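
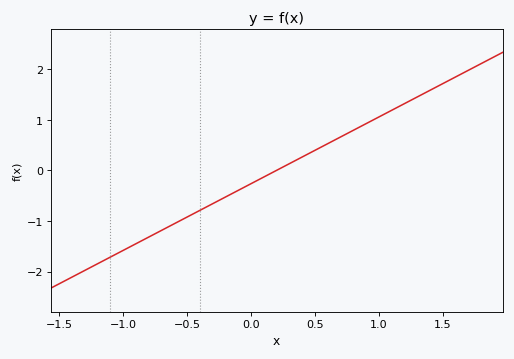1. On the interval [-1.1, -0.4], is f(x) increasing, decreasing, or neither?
increasing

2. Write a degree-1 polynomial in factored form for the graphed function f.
y = 1.32(x - 0.2)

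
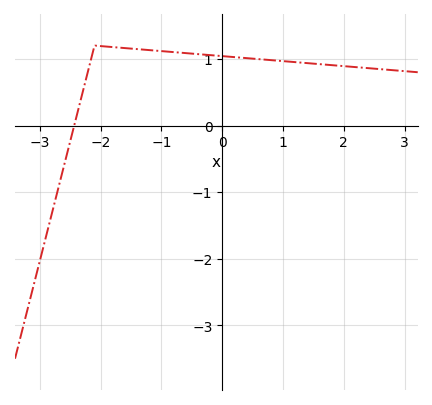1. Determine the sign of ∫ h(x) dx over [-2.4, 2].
positive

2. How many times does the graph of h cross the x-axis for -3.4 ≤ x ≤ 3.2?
1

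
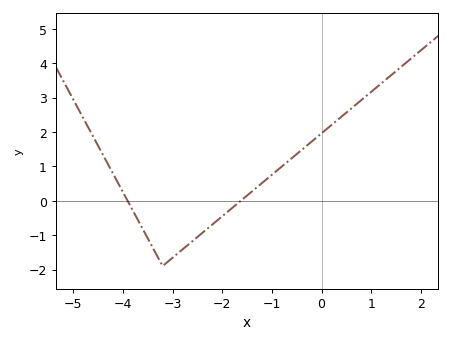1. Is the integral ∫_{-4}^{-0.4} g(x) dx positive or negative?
negative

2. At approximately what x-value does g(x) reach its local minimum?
-3.2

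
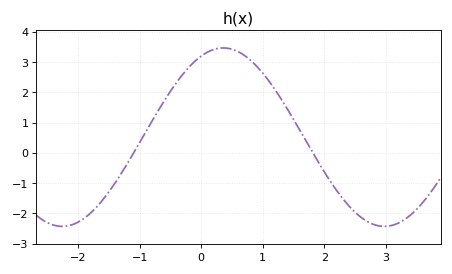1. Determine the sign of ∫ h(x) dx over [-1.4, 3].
positive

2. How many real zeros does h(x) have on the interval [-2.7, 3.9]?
2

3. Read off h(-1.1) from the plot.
0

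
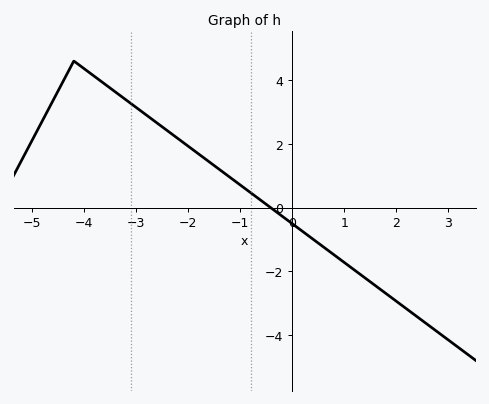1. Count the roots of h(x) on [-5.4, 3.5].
1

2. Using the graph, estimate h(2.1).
-3.06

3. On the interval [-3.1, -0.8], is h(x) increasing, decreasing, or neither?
decreasing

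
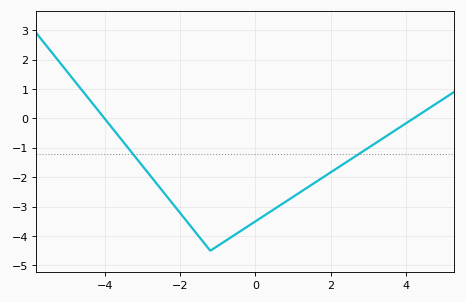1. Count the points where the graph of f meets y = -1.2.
2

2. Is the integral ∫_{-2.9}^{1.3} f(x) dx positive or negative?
negative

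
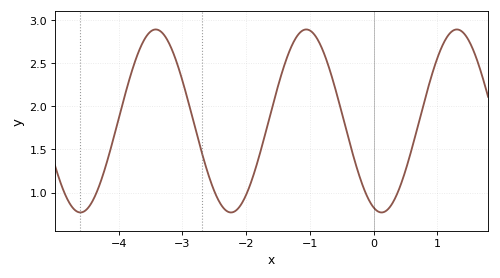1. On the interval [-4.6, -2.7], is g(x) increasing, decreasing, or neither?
neither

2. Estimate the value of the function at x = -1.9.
1.17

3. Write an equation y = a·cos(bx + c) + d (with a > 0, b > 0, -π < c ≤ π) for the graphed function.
y = 1.06cos(2.66x + 2.81) + 1.83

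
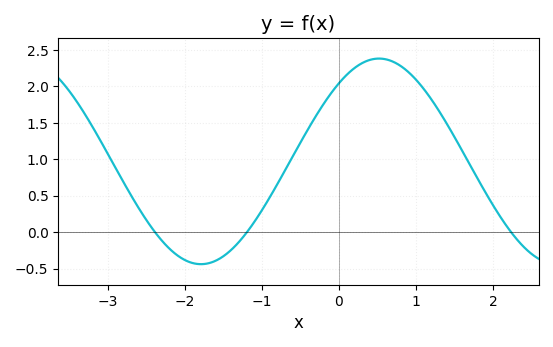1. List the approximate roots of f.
-2.4, -1.2, 2.2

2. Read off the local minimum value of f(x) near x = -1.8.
-0.45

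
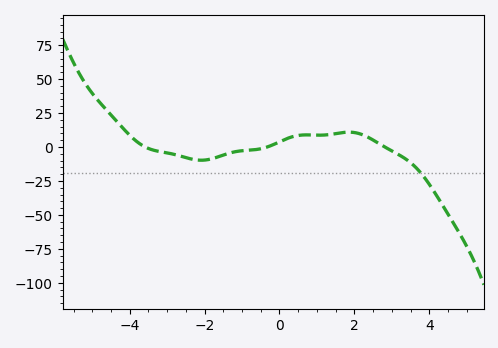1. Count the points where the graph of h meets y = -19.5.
1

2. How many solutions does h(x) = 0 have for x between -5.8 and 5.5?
3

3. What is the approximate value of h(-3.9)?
5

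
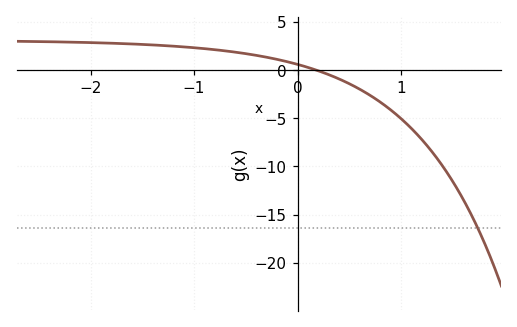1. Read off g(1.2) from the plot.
-7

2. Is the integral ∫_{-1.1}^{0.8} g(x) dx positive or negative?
positive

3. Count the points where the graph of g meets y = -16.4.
1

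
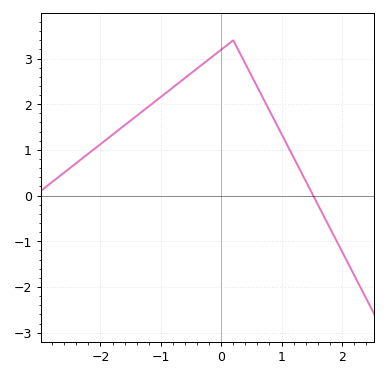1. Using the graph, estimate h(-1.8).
1.33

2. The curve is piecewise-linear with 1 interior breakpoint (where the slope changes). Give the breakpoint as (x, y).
(0.2, 3.4)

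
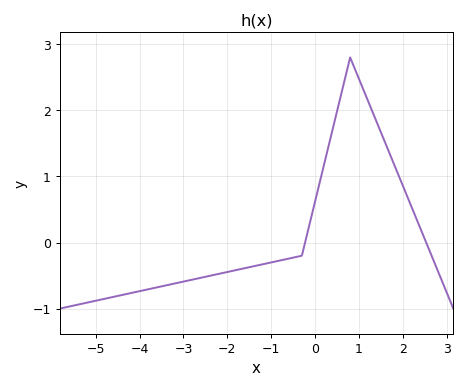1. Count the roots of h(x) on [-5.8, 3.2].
2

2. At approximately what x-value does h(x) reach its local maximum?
0.8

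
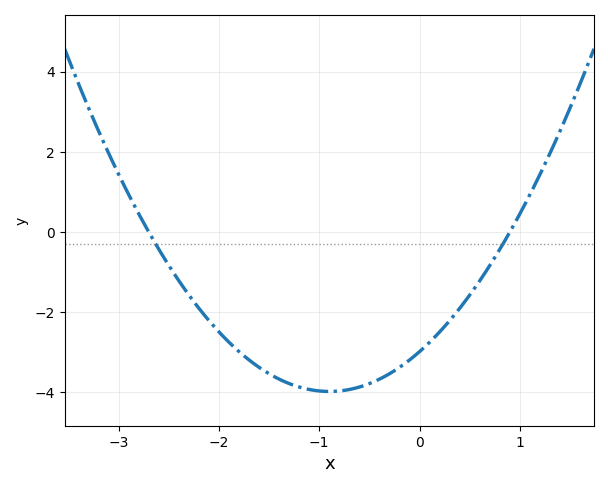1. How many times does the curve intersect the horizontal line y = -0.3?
2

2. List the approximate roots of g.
-2.7, 0.9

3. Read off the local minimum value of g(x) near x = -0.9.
-4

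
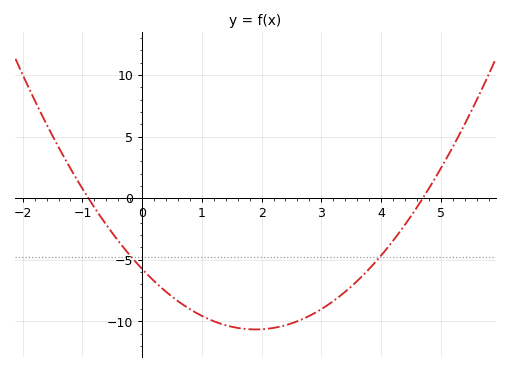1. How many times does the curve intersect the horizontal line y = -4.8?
2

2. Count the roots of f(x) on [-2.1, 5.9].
2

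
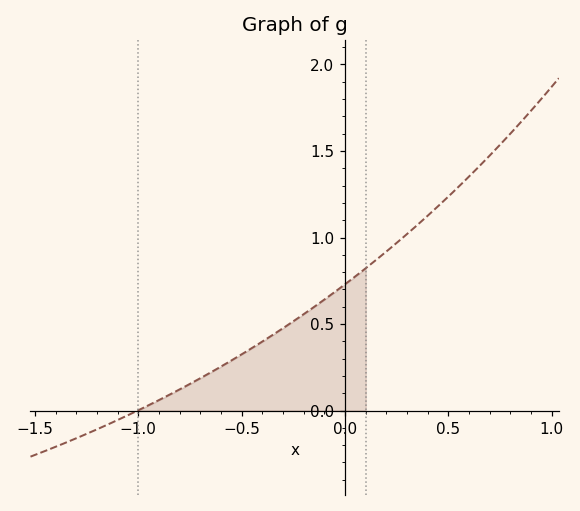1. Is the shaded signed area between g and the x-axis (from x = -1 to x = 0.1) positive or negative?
positive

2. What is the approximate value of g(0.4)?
1.13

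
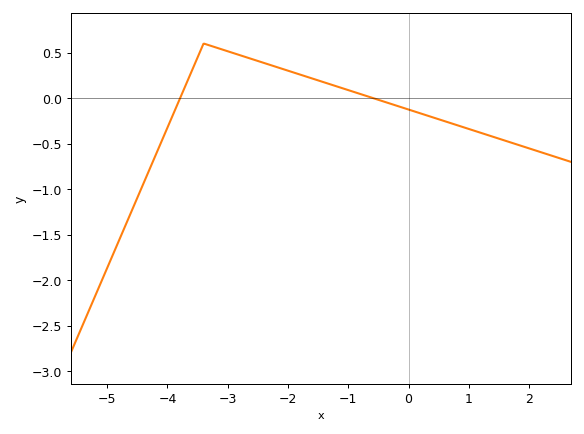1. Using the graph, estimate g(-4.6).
-1.25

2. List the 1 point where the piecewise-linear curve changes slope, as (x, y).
(-3.4, 0.6)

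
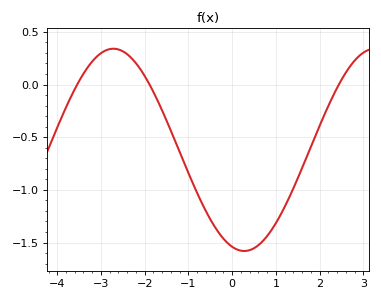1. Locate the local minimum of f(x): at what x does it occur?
0.276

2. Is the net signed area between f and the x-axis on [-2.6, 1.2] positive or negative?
negative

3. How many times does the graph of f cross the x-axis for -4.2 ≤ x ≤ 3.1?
3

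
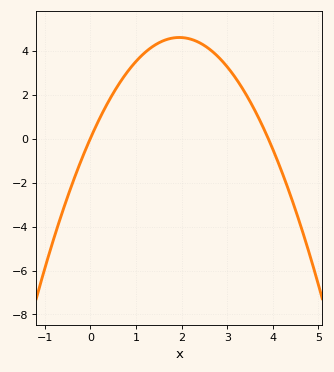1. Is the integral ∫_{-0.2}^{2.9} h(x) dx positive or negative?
positive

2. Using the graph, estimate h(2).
4.6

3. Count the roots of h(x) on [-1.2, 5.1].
2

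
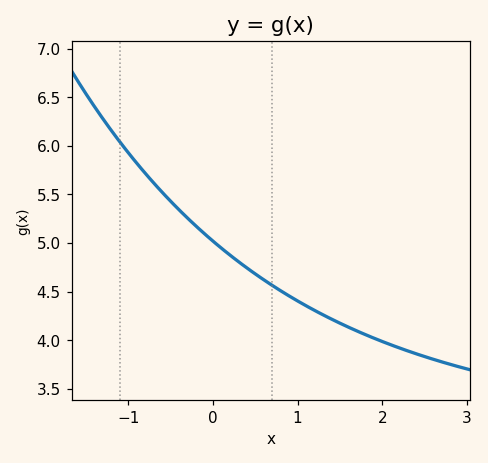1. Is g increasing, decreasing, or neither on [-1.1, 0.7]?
decreasing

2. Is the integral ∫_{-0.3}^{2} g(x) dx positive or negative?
positive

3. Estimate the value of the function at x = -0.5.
5.45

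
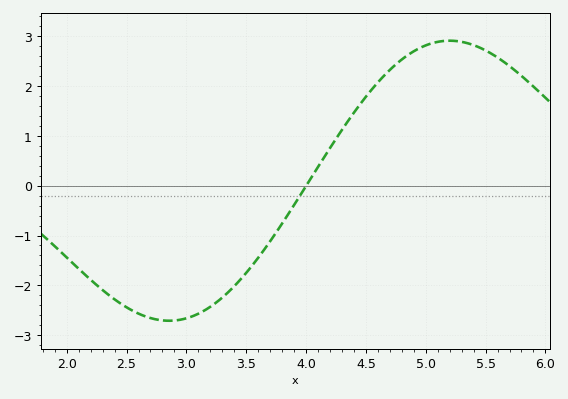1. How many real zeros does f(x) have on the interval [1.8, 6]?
1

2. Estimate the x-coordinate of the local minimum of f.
2.86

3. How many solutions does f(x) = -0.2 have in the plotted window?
1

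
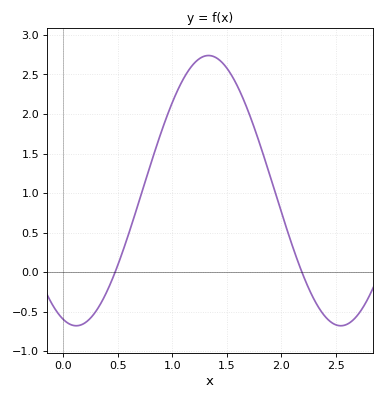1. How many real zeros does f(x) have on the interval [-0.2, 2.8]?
2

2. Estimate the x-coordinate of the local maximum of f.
1.35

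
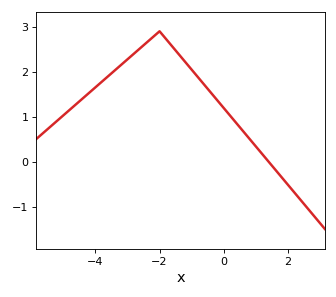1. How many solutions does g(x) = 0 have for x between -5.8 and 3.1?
1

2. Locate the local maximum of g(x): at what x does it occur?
-2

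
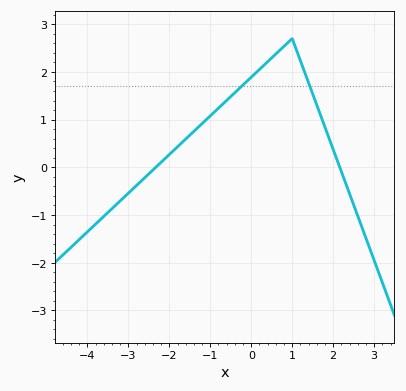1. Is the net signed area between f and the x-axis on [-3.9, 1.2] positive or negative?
positive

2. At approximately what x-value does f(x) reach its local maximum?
0.998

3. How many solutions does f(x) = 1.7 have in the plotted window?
2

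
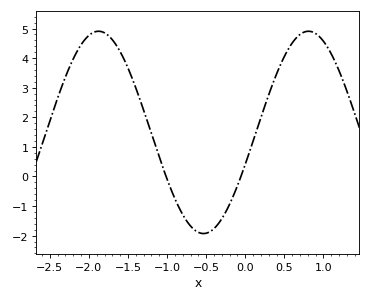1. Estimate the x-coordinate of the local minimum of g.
-0.5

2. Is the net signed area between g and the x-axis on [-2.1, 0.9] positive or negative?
positive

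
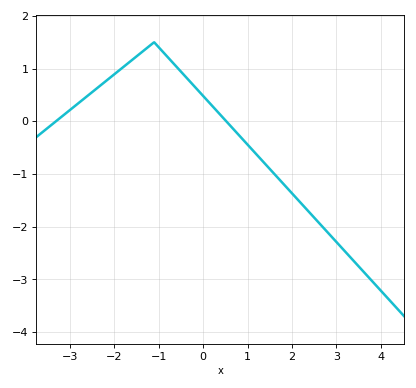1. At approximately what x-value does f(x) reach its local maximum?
-1.2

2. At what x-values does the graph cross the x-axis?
-3.4, 0.6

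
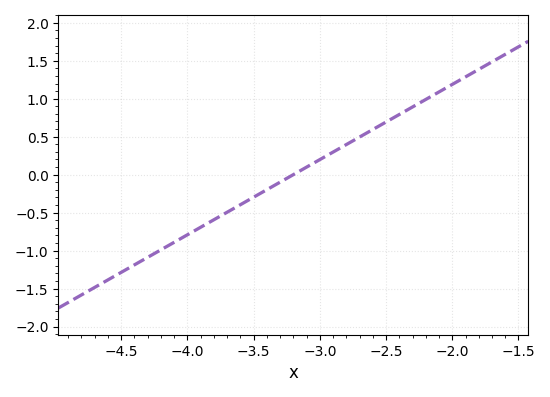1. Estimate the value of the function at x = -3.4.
-0.2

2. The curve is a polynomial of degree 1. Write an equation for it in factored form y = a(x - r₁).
y = 0.99(x + 3.2)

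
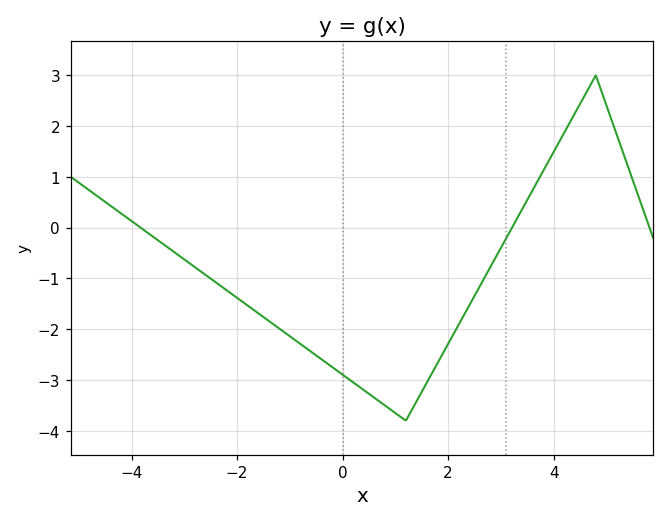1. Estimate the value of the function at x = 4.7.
2.81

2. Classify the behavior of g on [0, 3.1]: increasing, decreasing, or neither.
neither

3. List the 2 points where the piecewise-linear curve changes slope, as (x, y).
(1.2, -3.8); (4.8, 3)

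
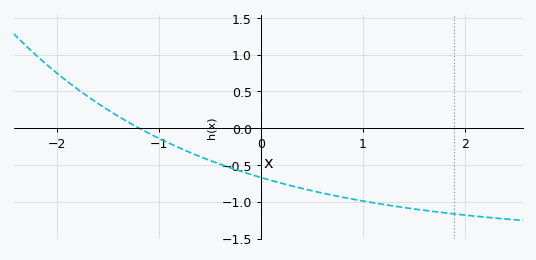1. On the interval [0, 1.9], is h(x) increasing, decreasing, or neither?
decreasing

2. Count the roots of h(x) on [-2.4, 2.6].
1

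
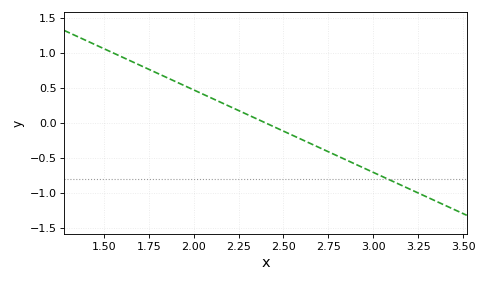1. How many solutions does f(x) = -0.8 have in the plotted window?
1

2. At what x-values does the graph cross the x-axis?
2.4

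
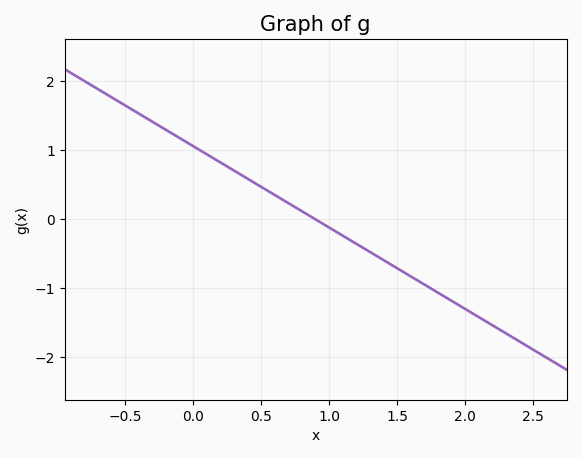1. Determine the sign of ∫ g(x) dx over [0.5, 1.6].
negative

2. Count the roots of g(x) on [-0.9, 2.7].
1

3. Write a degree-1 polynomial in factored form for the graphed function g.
y = -1.18(x - 0.9)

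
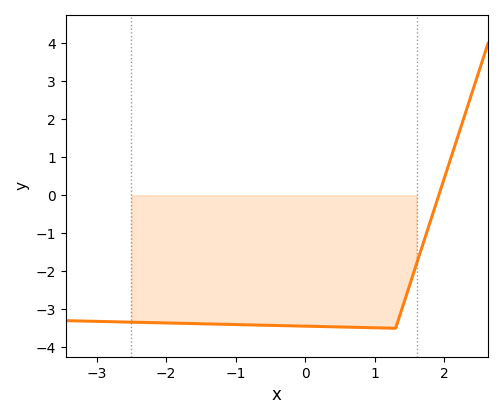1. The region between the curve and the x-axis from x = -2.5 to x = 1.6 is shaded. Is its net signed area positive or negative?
negative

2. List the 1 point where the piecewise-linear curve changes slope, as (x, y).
(1.3, -3.5)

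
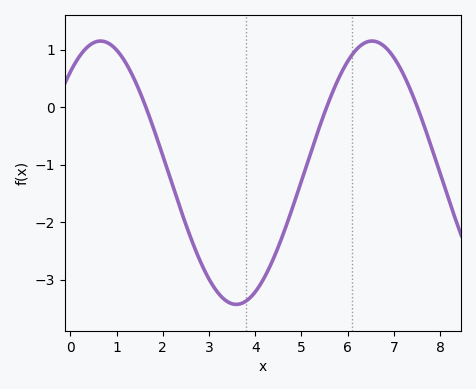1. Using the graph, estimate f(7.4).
0.22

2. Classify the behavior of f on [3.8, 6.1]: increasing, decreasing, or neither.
increasing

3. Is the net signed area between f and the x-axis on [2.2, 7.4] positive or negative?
negative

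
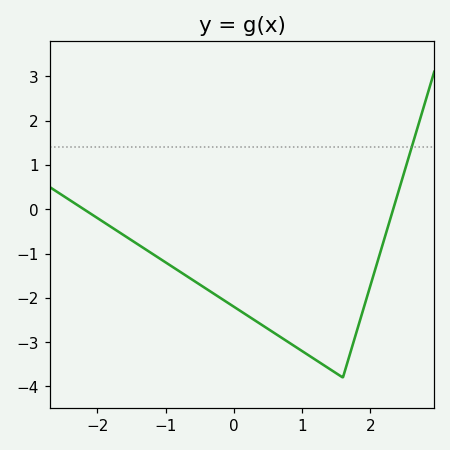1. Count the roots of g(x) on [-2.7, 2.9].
2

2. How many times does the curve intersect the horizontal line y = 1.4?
1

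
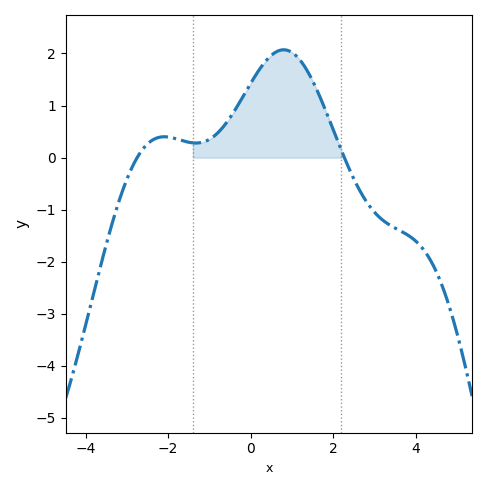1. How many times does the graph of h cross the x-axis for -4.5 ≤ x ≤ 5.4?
2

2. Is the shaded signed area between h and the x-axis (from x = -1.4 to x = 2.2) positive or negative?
positive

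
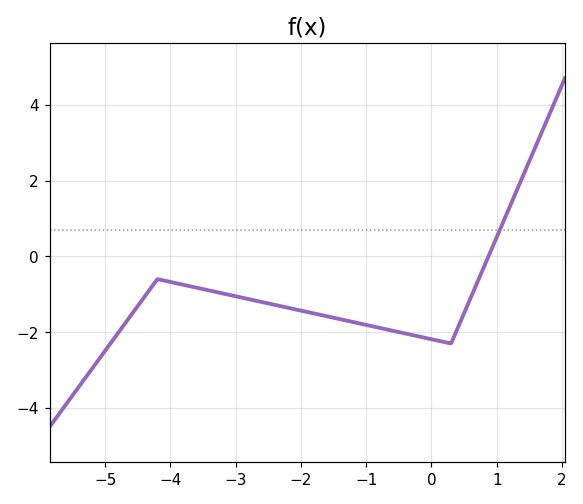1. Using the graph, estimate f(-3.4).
-1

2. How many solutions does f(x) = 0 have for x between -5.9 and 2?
1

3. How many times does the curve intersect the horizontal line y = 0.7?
1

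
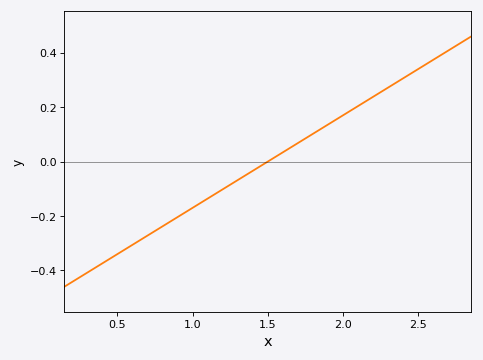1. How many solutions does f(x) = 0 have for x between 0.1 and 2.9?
1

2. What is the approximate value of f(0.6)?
-0.3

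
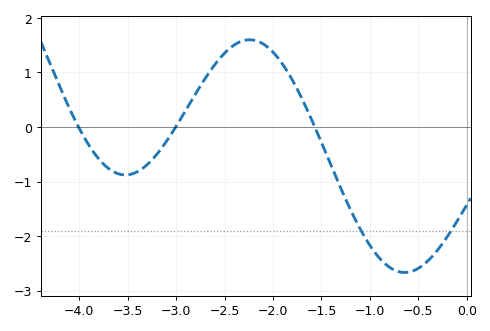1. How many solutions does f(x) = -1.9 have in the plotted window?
2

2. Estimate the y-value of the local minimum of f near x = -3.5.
-0.877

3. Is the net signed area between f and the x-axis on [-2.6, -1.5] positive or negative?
positive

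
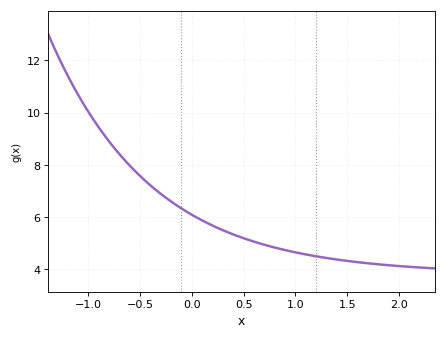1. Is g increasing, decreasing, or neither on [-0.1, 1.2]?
decreasing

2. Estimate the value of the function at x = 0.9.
4.72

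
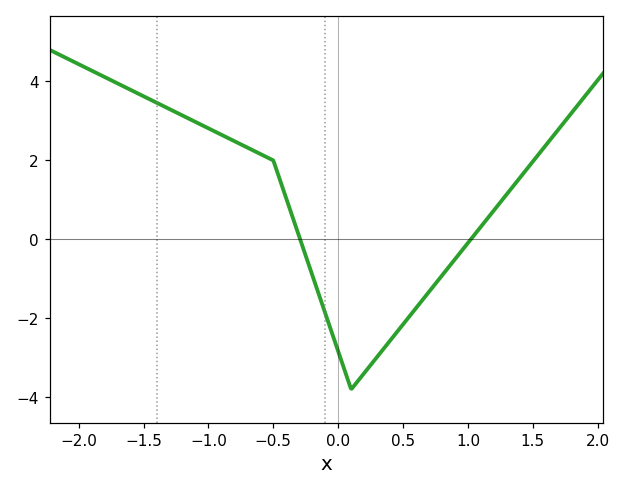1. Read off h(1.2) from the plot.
0.733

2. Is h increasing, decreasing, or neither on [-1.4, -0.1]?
decreasing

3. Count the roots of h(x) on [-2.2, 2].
2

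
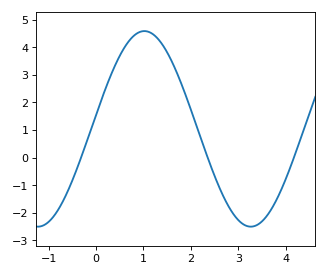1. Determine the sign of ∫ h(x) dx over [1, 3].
positive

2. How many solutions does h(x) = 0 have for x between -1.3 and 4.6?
3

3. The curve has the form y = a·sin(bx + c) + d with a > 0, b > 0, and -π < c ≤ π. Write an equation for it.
y = 3.55sin(1.4x + 0.142) + 1.04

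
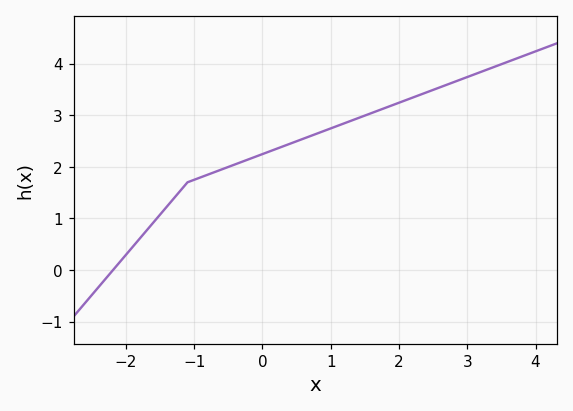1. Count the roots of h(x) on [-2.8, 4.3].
1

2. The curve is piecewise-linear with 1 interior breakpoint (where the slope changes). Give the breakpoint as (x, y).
(-1.1, 1.7)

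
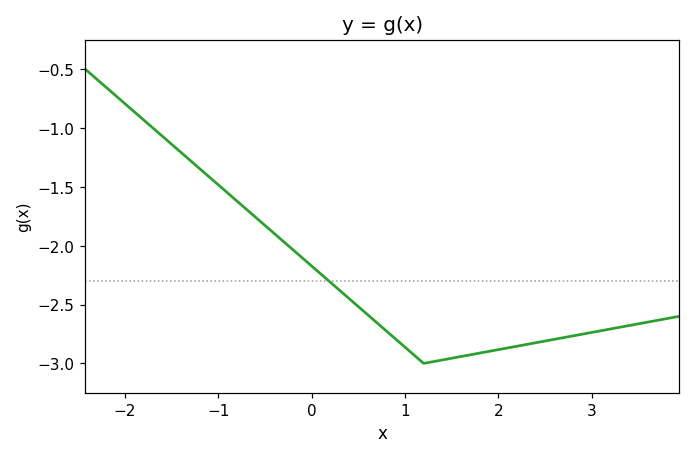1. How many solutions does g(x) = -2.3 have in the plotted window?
1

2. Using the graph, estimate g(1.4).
-2.97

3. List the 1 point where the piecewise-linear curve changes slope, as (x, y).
(1.2, -3)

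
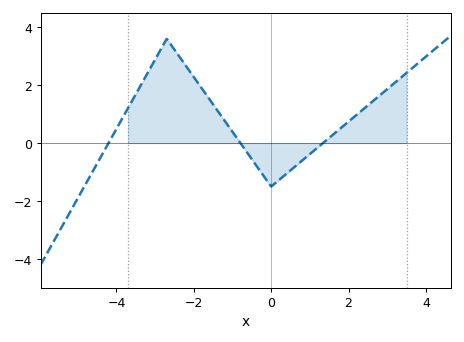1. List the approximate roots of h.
-4.2, -0.794, 1.34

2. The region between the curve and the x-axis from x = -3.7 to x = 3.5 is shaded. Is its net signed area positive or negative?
positive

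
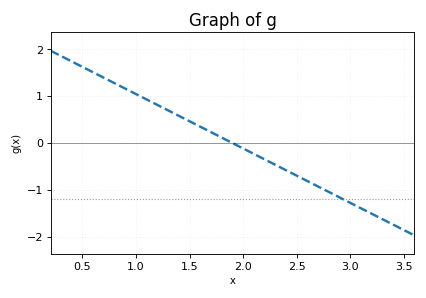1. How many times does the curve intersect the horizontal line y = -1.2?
1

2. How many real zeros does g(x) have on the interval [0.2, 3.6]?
1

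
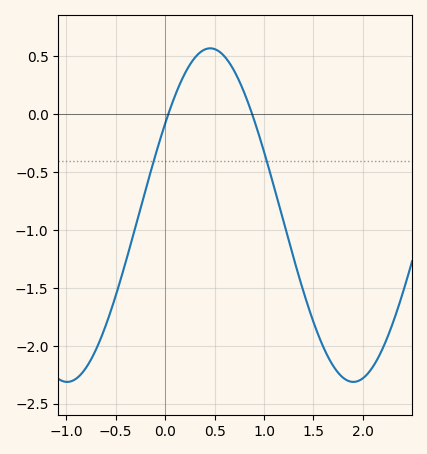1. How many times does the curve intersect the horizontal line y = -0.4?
2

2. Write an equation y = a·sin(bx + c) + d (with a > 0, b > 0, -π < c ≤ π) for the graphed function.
y = 1.44sin(2.17x + 0.582) - 0.87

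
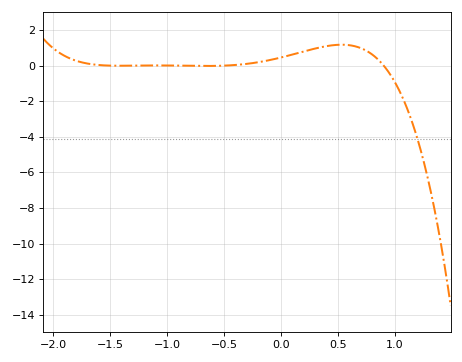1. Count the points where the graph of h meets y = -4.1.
1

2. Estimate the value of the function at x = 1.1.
-2.4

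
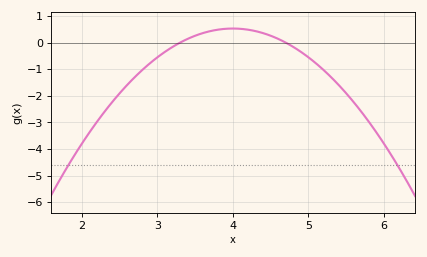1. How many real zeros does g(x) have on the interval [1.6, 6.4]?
2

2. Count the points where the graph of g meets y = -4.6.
2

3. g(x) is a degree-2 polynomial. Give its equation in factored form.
y = -1.08(x - 3.3)(x - 4.7)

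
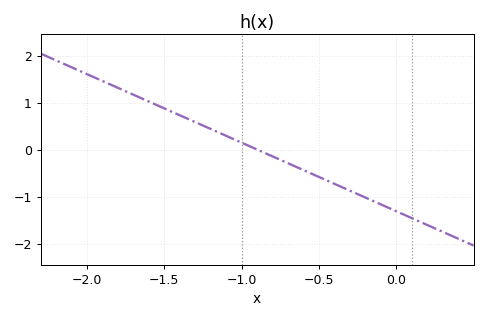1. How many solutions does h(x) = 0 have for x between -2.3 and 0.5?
1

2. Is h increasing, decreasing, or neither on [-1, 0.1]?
decreasing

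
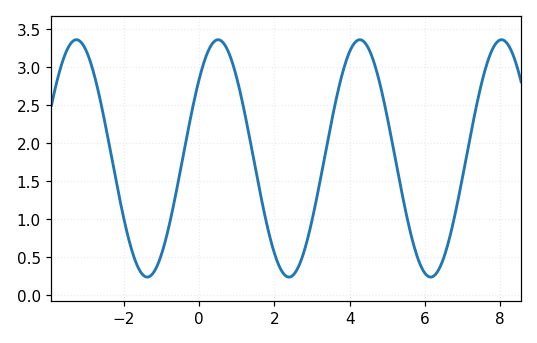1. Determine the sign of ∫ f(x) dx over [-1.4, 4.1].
positive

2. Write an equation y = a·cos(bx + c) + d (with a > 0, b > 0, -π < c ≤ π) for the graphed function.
y = 1.56cos(1.7x - 0.85) + 1.8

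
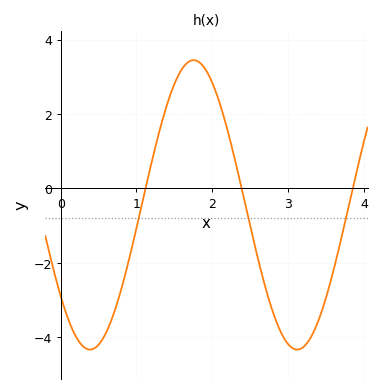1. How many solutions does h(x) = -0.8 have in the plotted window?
3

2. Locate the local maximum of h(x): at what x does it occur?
1.8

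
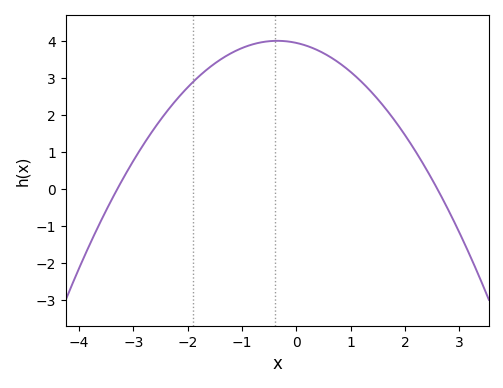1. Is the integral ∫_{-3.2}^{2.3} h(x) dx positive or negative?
positive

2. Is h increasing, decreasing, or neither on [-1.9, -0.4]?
increasing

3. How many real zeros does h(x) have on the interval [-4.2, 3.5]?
2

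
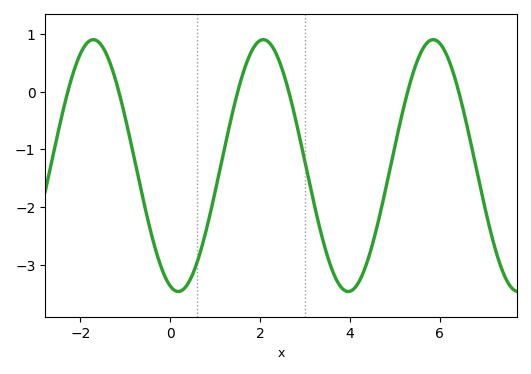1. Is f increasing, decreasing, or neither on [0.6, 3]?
neither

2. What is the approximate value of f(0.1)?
-3.4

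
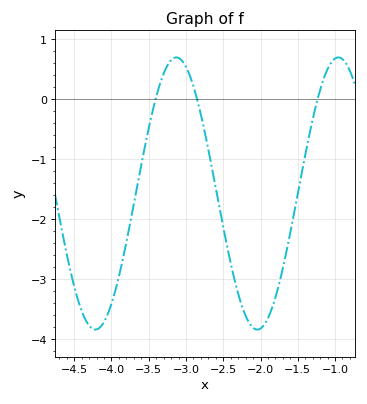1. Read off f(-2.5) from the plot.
-2.13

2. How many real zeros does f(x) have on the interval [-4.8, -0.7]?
3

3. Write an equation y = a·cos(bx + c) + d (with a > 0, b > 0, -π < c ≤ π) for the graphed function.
y = 2.27cos(2.89x + 2.76) - 1.57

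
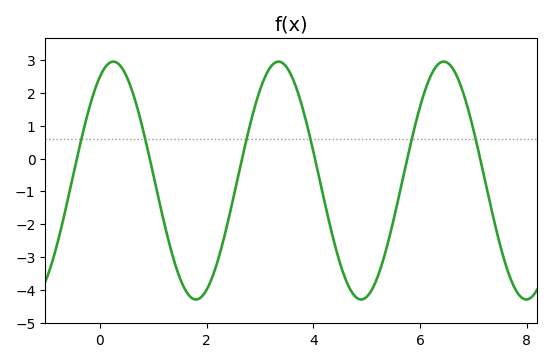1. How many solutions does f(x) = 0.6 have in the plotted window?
6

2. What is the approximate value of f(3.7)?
2.06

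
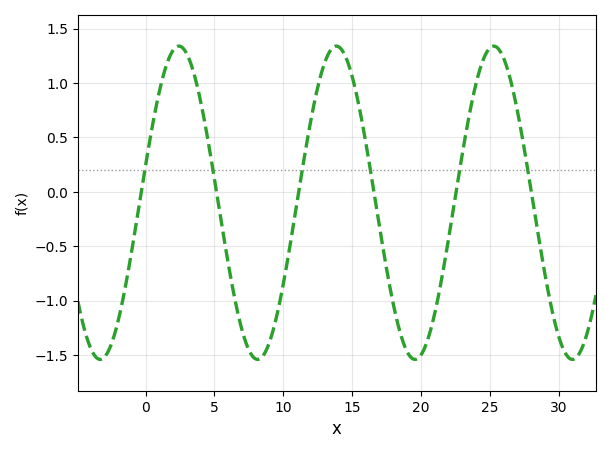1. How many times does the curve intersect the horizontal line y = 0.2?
6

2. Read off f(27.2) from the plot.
0.601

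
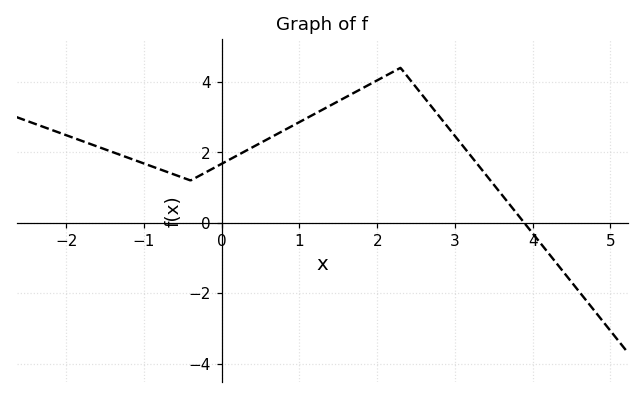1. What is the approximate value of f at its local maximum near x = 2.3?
4.4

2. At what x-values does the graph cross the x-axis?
3.8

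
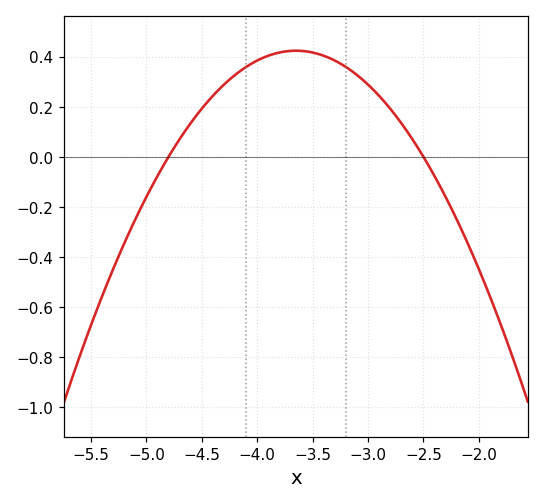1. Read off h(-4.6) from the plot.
0.134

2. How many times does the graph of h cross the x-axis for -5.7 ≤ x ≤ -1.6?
2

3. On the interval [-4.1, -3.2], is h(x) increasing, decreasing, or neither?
neither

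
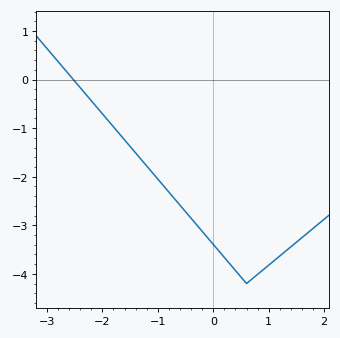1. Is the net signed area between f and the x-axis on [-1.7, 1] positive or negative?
negative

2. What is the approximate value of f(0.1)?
-3.5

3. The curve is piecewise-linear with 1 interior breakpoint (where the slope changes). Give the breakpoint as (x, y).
(0.6, -4.2)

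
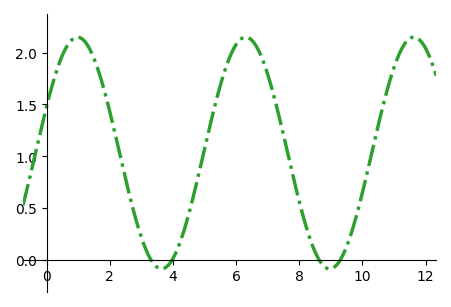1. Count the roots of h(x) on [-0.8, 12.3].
4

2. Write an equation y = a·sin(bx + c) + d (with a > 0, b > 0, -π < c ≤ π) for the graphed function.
y = 1.12sin(1.18x + 0.42) + 1.03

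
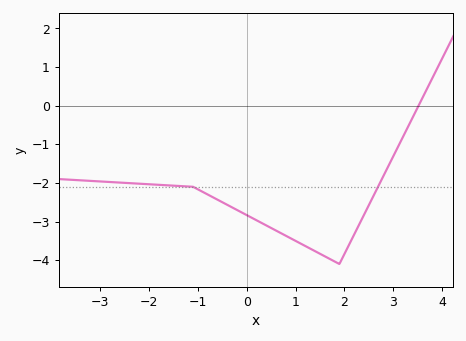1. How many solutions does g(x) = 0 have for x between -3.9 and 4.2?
1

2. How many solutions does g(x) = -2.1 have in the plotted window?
2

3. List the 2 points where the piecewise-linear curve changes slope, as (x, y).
(-1.1, -2.1); (1.9, -4.1)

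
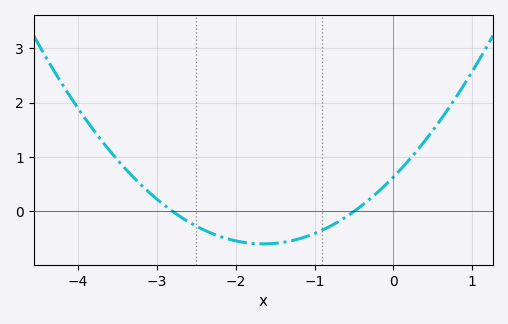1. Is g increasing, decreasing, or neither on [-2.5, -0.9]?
neither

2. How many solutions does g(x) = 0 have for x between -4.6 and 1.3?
2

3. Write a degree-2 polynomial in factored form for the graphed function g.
y = 0.45(x + 2.8)(x + 0.5)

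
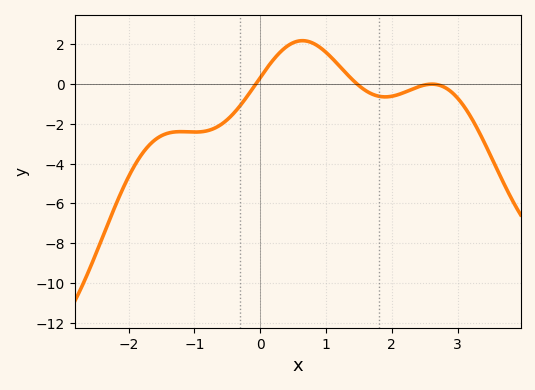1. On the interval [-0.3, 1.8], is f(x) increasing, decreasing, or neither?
neither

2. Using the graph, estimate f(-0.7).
-2.2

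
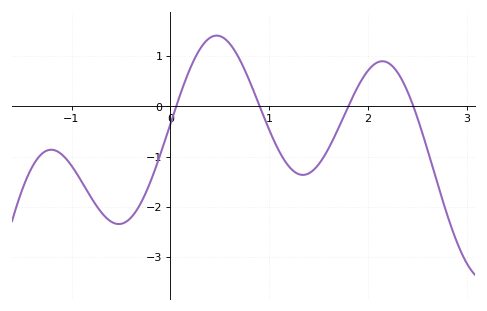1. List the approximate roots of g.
0.059, 0.905, 1.8, 2.46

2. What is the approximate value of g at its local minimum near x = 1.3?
-1.36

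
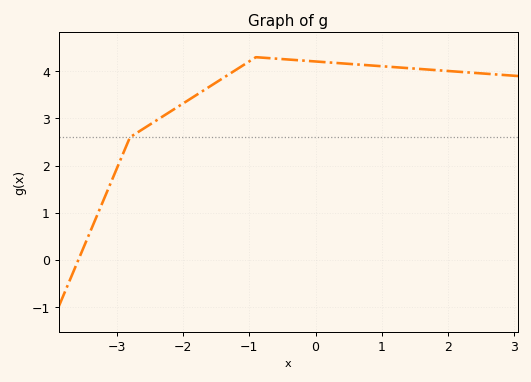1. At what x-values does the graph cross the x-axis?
-3.58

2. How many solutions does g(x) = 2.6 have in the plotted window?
1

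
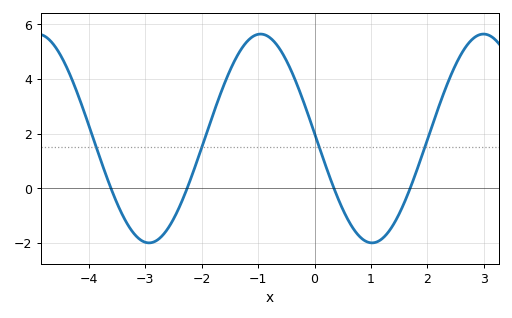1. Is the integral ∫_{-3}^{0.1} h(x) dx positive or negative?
positive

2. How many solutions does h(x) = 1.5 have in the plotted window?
4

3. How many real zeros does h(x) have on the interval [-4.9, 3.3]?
4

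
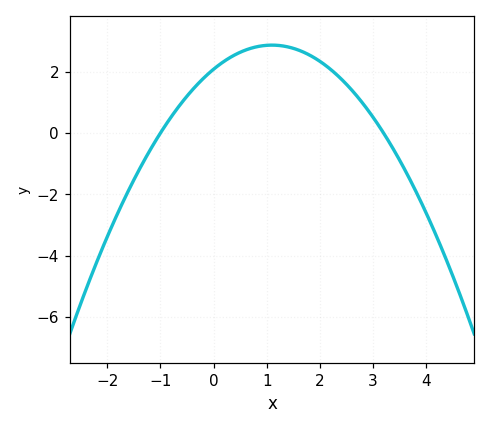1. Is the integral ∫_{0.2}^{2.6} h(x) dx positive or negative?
positive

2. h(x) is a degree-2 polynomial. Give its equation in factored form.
y = -0.65(x + 1)(x - 3.2)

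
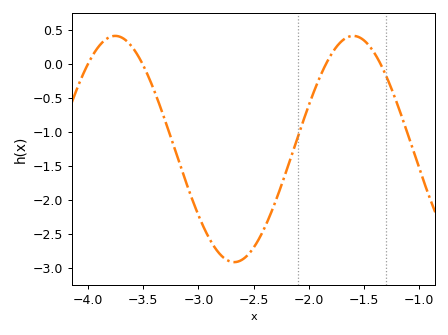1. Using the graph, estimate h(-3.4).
-0.398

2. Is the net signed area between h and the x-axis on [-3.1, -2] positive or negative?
negative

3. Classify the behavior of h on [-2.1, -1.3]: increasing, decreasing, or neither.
neither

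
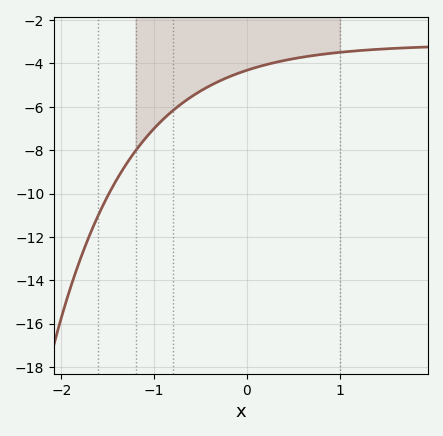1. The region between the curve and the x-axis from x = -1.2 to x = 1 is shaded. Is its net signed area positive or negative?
negative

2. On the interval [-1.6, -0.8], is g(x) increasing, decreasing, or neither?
increasing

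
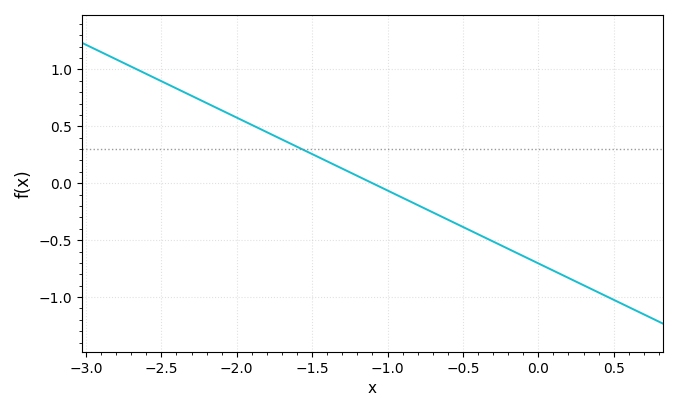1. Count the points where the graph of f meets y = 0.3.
1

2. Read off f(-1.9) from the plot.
0.512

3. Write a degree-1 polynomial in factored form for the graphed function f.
y = -0.64(x + 1.1)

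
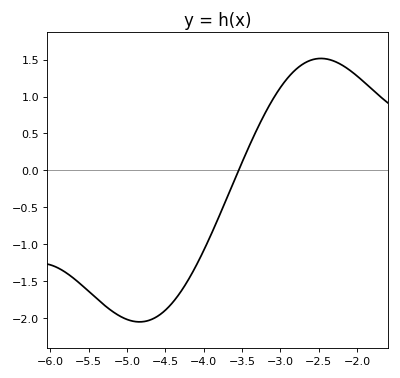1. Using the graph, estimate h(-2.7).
1.44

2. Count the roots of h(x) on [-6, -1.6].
1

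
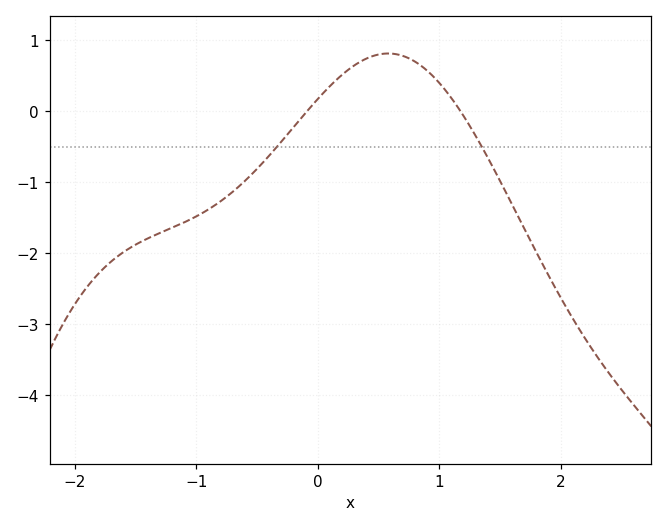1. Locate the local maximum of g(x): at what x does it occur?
0.58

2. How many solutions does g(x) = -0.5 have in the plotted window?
2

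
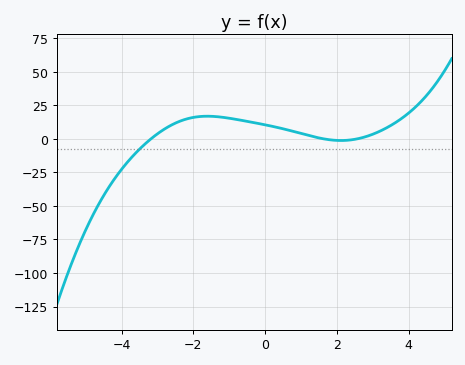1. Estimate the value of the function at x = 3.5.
10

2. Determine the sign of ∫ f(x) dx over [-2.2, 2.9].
positive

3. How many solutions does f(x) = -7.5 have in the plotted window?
1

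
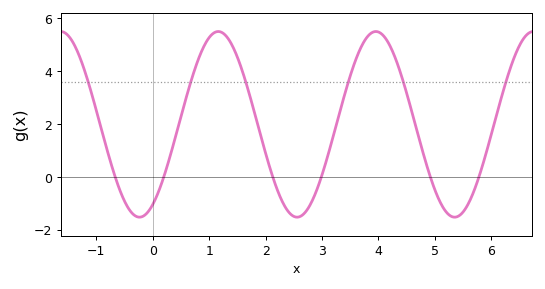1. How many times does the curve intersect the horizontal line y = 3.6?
6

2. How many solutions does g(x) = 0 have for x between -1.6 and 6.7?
6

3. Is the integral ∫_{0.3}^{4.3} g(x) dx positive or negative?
positive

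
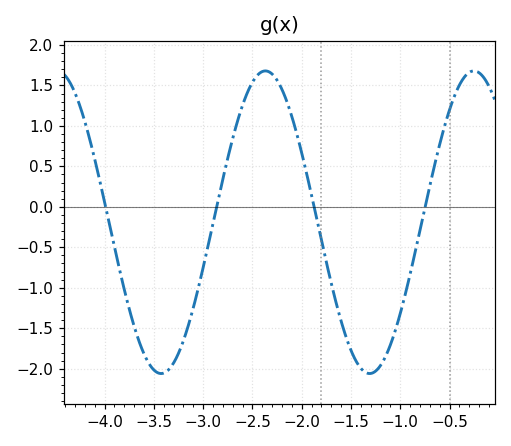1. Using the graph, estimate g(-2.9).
-0.204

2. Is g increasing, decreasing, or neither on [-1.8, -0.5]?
neither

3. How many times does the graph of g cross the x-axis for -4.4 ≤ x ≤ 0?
4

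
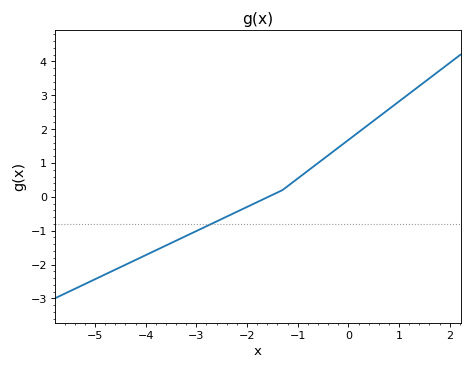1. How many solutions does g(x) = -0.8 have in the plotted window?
1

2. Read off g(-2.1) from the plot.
-0.4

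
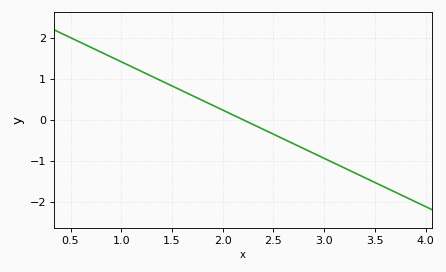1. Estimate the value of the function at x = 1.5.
0.8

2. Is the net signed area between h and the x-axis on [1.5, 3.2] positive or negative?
negative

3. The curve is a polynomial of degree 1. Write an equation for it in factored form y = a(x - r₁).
y = -1.18(x - 2.2)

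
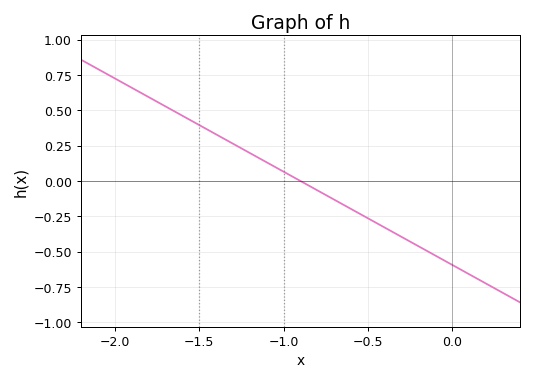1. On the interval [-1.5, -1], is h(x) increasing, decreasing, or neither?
decreasing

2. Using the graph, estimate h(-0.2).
-0.46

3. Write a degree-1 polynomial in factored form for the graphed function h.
y = -0.66(x + 0.9)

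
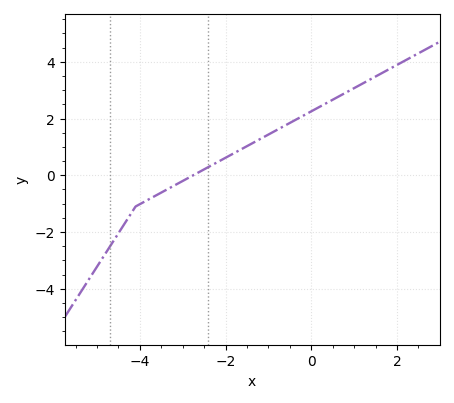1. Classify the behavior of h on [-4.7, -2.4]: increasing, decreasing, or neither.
increasing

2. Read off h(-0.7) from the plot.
1.6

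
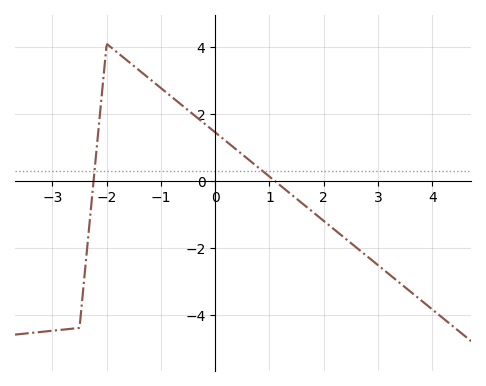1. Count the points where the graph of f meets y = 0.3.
2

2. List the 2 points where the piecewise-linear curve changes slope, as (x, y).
(-2.5, -4.4); (-2, 4.1)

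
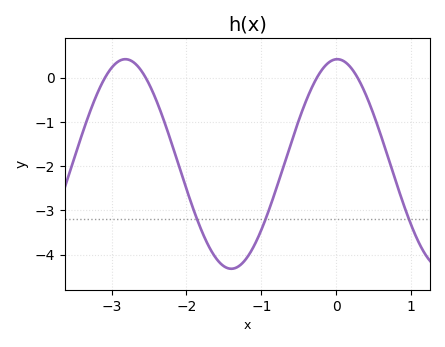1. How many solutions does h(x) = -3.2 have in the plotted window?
3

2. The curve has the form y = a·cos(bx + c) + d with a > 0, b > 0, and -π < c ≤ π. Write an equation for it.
y = 2.37cos(2.2x - 0.03) - 1.95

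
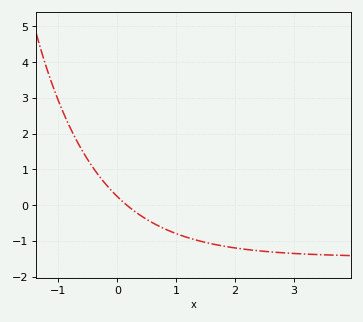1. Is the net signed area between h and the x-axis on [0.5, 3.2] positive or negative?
negative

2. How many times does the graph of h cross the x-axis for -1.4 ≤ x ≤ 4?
1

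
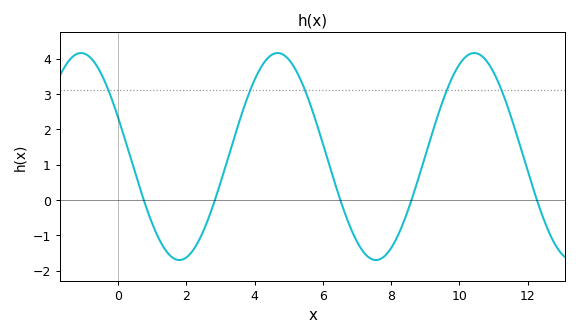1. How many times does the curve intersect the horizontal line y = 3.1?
5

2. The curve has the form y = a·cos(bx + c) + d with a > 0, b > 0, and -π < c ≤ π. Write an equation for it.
y = 2.93cos(1.1x + 1.2) + 1.23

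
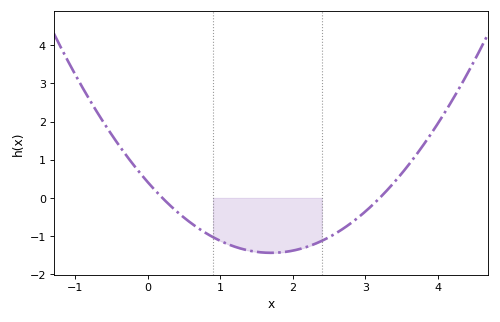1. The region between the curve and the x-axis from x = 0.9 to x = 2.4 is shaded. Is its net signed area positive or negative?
negative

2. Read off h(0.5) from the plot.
-0.5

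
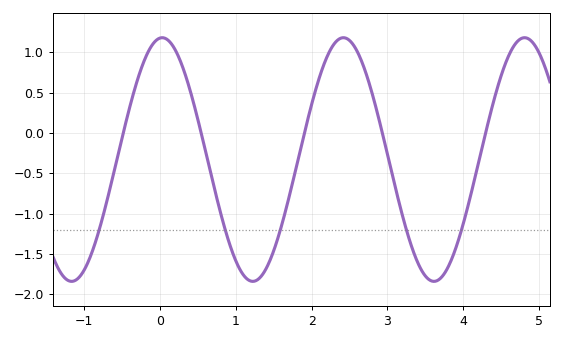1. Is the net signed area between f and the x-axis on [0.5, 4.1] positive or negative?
negative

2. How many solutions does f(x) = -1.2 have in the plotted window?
5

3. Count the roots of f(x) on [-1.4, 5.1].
5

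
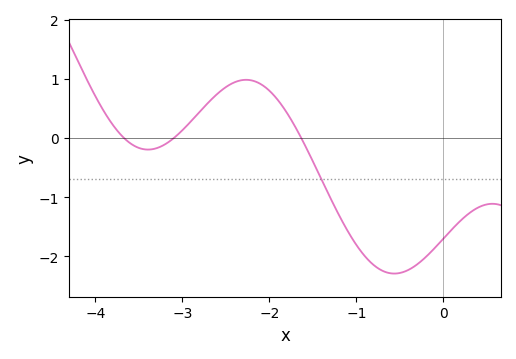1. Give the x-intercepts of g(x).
-3.67, -3.1, -1.63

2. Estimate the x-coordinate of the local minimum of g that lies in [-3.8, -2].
-3.39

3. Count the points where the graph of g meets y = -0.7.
1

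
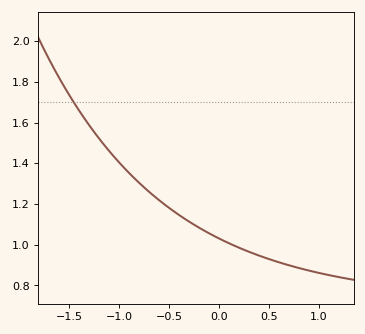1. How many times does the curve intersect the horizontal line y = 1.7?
1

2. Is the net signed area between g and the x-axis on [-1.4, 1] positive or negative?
positive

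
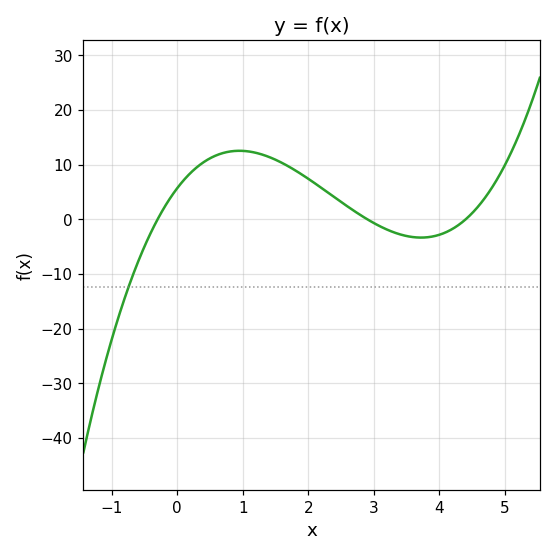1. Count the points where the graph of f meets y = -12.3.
1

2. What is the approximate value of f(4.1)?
-2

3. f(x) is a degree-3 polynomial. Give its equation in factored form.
y = 1.49(x + 0.3)(x - 2.9)(x - 4.4)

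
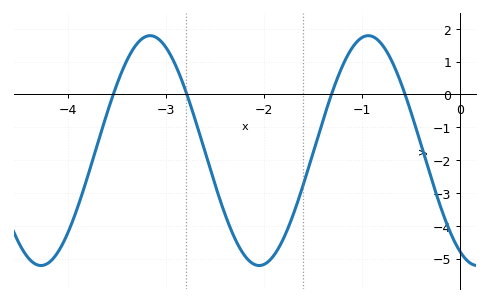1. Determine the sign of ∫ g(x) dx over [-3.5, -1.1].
negative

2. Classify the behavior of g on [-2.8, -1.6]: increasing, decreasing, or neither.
neither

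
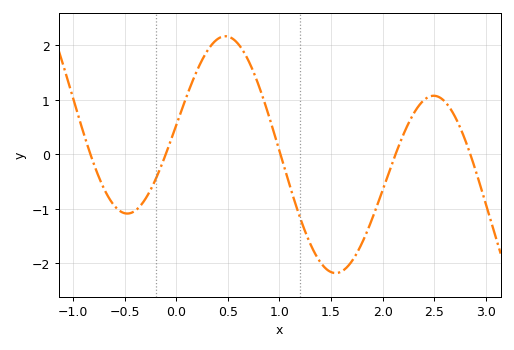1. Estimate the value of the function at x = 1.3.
-1.64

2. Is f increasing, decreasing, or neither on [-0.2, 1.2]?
neither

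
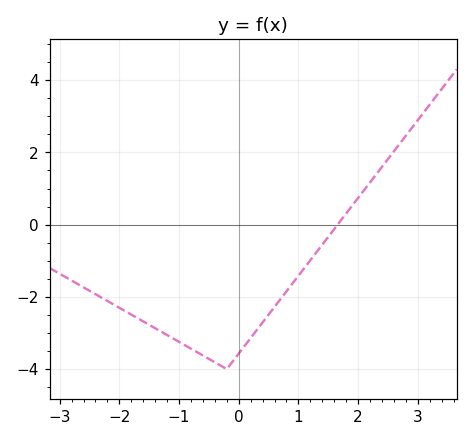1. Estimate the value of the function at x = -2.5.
-1.8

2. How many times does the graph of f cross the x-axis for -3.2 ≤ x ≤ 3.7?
1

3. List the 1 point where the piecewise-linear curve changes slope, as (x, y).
(-0.2, -4)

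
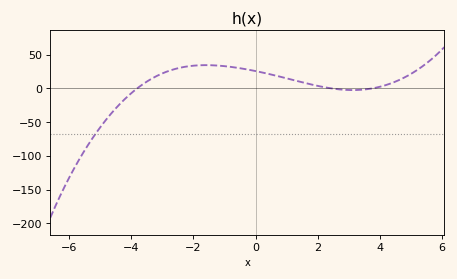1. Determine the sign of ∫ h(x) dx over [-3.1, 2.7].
positive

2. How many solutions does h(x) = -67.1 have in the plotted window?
1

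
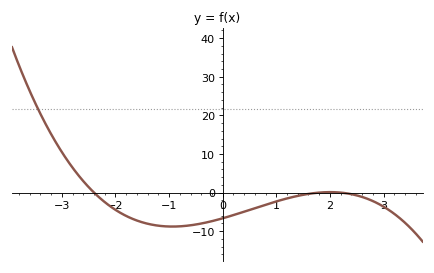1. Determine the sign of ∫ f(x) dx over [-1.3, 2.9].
negative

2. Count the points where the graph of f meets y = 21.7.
1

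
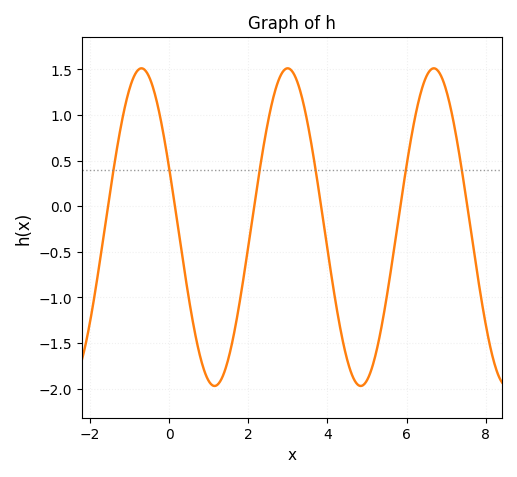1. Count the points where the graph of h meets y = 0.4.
6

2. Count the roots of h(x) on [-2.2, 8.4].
6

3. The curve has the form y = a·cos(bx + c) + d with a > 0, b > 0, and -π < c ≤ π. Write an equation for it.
y = 1.74cos(1.7x + 1.19) - 0.23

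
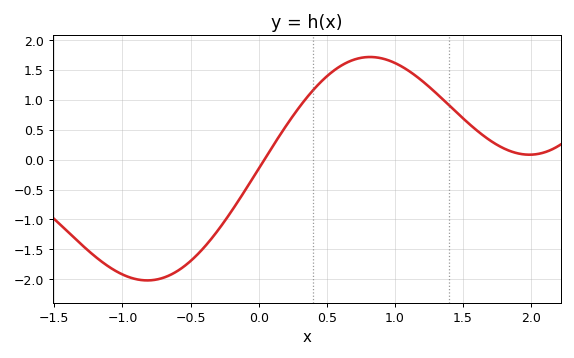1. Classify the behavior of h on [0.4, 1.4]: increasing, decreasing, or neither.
neither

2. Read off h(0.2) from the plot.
0.563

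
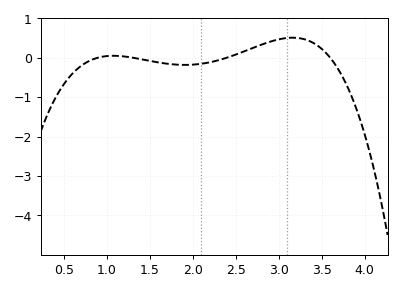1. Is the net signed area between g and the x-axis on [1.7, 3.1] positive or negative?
positive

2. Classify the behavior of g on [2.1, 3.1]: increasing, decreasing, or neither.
increasing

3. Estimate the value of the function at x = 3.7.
-0.3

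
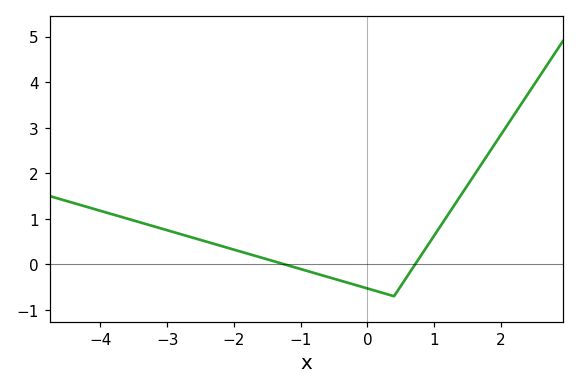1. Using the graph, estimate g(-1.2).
0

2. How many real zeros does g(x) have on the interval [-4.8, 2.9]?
2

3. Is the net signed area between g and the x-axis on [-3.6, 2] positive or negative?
positive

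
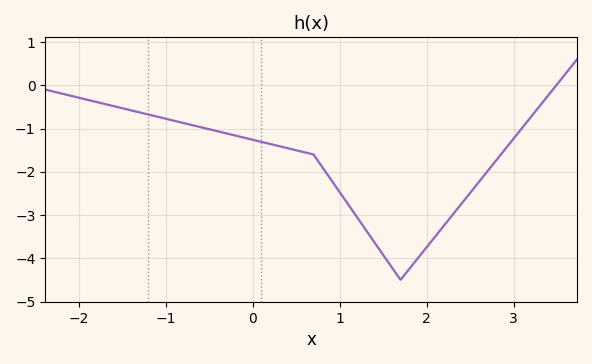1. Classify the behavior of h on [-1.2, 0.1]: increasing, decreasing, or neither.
decreasing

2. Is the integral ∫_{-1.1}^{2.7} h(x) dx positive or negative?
negative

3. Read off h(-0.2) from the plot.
-1.2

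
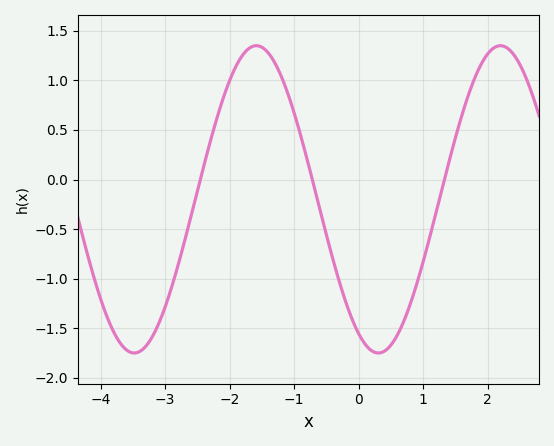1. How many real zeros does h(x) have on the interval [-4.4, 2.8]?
3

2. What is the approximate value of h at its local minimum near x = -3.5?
-1.75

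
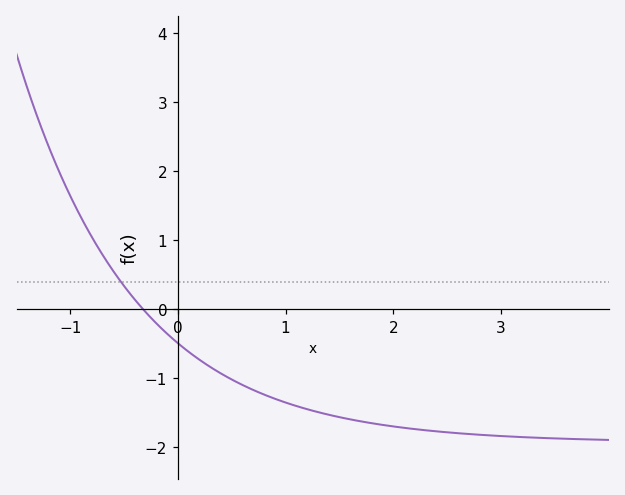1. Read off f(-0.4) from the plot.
0.1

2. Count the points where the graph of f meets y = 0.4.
1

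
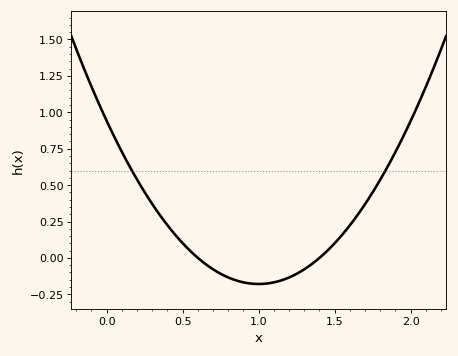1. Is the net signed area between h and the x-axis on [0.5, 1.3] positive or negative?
negative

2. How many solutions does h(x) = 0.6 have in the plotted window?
2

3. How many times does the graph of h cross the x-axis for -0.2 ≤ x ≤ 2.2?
2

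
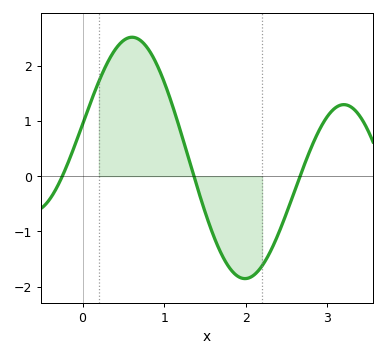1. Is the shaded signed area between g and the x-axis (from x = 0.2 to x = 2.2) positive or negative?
positive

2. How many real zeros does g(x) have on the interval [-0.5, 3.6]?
3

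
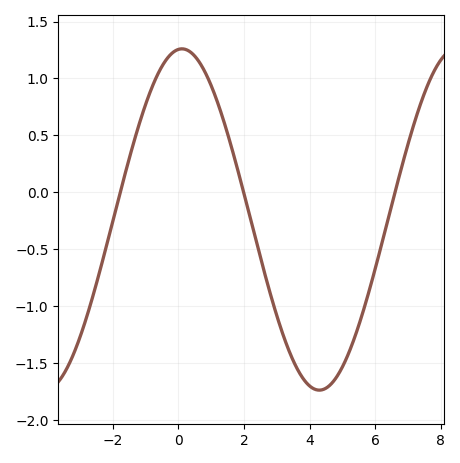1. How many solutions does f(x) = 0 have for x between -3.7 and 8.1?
3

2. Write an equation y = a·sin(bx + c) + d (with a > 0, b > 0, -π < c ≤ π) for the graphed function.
y = 1.5sin(0.75x + 1.5) - 0.24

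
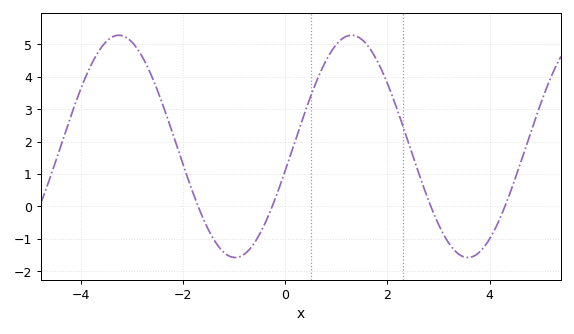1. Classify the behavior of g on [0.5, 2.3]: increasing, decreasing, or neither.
neither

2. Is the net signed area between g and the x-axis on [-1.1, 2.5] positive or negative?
positive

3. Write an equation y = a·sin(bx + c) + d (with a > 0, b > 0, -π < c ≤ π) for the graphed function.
y = 3.43sin(1.4x - 0.22) + 1.85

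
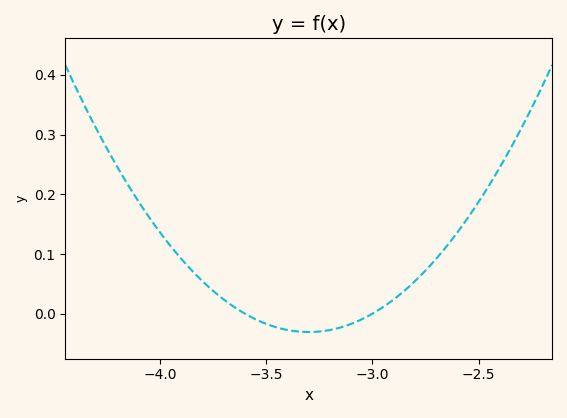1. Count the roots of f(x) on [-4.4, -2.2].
2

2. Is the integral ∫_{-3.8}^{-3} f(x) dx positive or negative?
negative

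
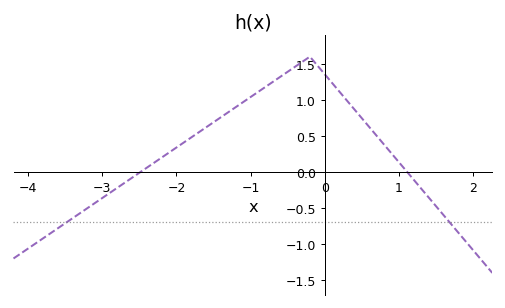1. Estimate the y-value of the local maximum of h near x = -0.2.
1.6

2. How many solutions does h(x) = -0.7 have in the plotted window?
2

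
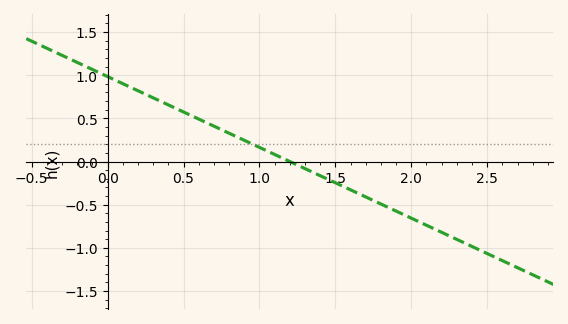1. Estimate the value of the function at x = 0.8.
0.328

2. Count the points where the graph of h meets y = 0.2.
1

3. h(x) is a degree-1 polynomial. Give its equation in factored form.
y = -0.82(x - 1.2)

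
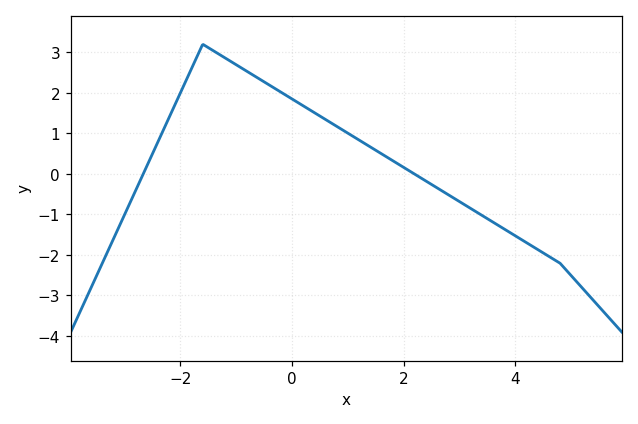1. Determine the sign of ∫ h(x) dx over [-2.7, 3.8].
positive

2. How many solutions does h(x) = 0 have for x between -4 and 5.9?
2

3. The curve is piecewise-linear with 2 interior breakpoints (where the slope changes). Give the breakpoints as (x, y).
(-1.6, 3.2); (4.8, -2.2)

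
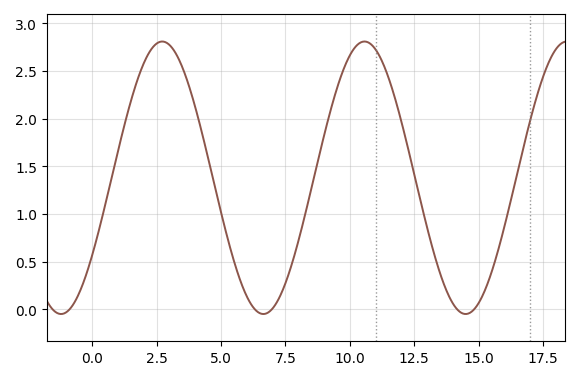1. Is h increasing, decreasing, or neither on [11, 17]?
neither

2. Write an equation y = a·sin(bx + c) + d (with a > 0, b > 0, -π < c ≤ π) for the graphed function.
y = 1.43sin(0.8x - 0.6) + 1.38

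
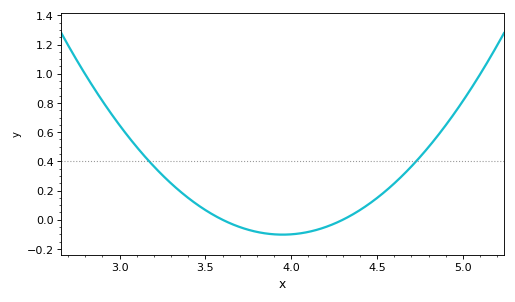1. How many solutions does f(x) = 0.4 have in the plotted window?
2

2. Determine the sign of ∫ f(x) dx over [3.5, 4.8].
positive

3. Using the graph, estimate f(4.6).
0.24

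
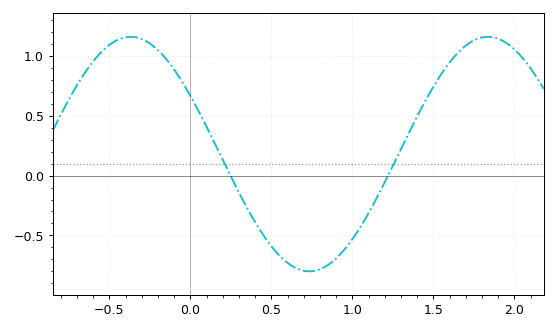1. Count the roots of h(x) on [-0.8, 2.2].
2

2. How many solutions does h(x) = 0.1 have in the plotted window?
2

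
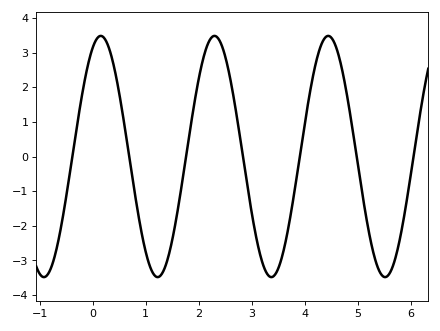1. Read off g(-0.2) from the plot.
1.8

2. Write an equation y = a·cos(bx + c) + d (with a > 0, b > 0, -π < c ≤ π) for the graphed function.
y = 3.48cos(2.9x - 0.45) + 0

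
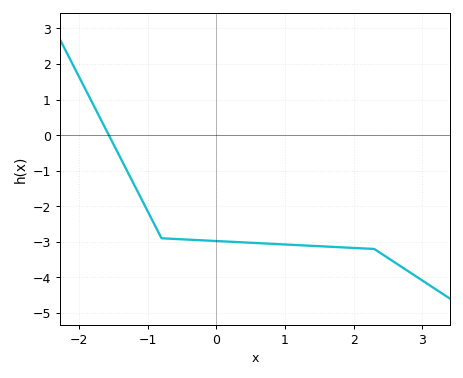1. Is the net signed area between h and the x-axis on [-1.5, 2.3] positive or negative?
negative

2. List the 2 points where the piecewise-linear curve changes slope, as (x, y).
(-0.8, -2.9); (2.3, -3.2)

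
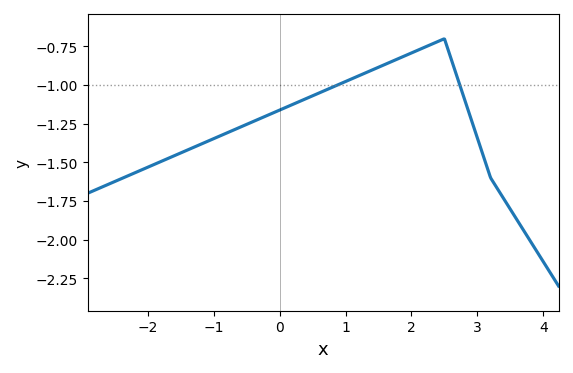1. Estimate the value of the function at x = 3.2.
-1.6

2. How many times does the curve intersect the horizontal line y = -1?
2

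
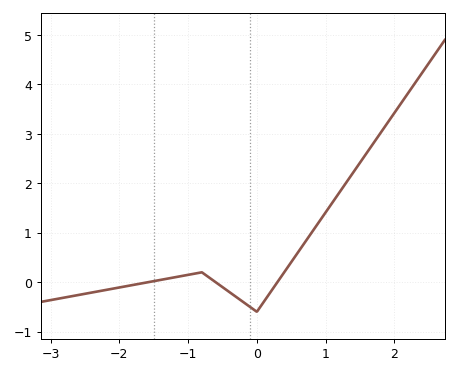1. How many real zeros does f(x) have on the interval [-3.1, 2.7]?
3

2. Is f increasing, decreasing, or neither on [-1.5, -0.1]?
neither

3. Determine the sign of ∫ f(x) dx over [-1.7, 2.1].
positive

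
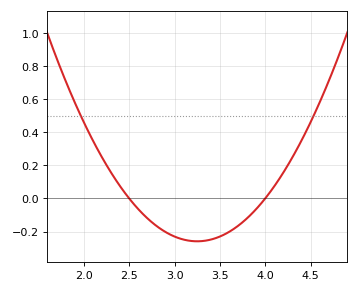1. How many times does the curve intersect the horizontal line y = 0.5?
2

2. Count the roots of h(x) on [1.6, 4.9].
2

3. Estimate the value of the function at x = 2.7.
-0.12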